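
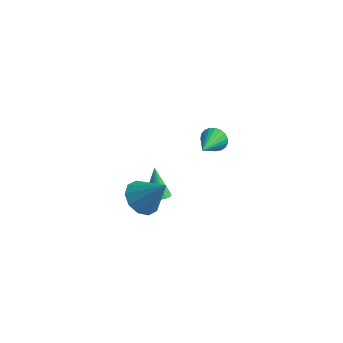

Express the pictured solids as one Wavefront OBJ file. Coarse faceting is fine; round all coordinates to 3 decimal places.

v -2.467 -1.051 -1.832
v -1.939 -0.576 -1.854
v -3.053 -0.329 -0.268
v -2.139 -0.441 -1.991
v -2.388 -0.399 -2.103
v -2.65 -0.456 -2.175
v -2.884 -0.604 -2.194
v -3.054 -0.819 -2.159
v -3.135 -1.07 -2.073
v -3.114 -1.318 -1.951
v -2.995 -1.525 -1.811
v -2.796 -1.66 -1.674
v -2.546 -1.702 -1.562
v -2.285 -1.645 -1.49
v -2.051 -1.498 -1.471
v -1.881 -1.282 -1.506
v -1.8 -1.032 -1.592
v -1.82 -0.784 -1.714
v -1.839 4.198 -1.434
v -1.61 4.522 -0.751
v -1.641 2.402 -0.646
v -1.936 4.503 -0.712
v -2.245 4.432 -0.798
v -2.483 4.32 -0.993
v -2.611 4.186 -1.265
v -2.604 4.055 -1.566
v -2.466 3.948 -1.844
v -2.219 3.885 -2.052
v -1.906 3.875 -2.152
v -1.582 3.921 -2.128
v -1.302 4.015 -1.984
v -1.115 4.141 -1.745
v -1.053 4.276 -1.452
v -1.127 4.398 -1.156
v -1.324 4.485 -0.908
v -2.19 -3.215 0.364
v -1.47 -3.874 -0.122
v -0.91 -3.005 1.976
v -1.335 -3.242 -0.312
v -1.527 -2.599 -0.244
v -1.972 -2.192 0.057
v -2.5 -2.176 0.474
v -2.91 -2.556 0.85
v -3.045 -3.189 1.039
v -2.854 -3.831 0.971
v -2.409 -4.238 0.671
v -1.881 -4.254 0.253
f 2 1 4
f 2 4 3
f 4 1 5
f 4 5 3
f 5 1 6
f 5 6 3
f 6 1 7
f 6 7 3
f 7 1 8
f 7 8 3
f 8 1 9
f 8 9 3
f 9 1 10
f 9 10 3
f 10 1 11
f 10 11 3
f 11 1 12
f 11 12 3
f 12 1 13
f 12 13 3
f 13 1 14
f 13 14 3
f 14 1 15
f 14 15 3
f 15 1 16
f 15 16 3
f 16 1 17
f 16 17 3
f 17 1 18
f 17 18 3
f 18 1 2
f 18 2 3
f 20 19 22
f 20 22 21
f 22 19 23
f 22 23 21
f 23 19 24
f 23 24 21
f 24 19 25
f 24 25 21
f 25 19 26
f 25 26 21
f 26 19 27
f 26 27 21
f 27 19 28
f 27 28 21
f 28 19 29
f 28 29 21
f 29 19 30
f 29 30 21
f 30 19 31
f 30 31 21
f 31 19 32
f 31 32 21
f 32 19 33
f 32 33 21
f 33 19 34
f 33 34 21
f 34 19 35
f 34 35 21
f 35 19 20
f 35 20 21
f 37 36 39
f 37 39 38
f 39 36 40
f 39 40 38
f 40 36 41
f 40 41 38
f 41 36 42
f 41 42 38
f 42 36 43
f 42 43 38
f 43 36 44
f 43 44 38
f 44 36 45
f 44 45 38
f 45 36 46
f 45 46 38
f 46 36 47
f 46 47 38
f 47 36 37
f 47 37 38



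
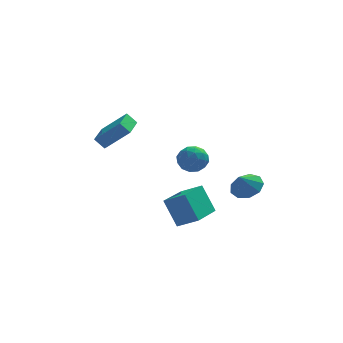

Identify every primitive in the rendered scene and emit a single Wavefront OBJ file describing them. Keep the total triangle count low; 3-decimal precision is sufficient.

v -1.31 -2.11 1.195
v -0.861 -1.505 1.57
v -0.299 -2.995 1.41
v 0.15 -2.39 1.785
v -0.542 -2.692 2.156
v -1.167 -2.145 2.023
v 0.007 -2.355 0.957
v -0.618 -1.808 0.824
v -0.047 -1.657 1.423
v -0.386 -1.865 2.164
v -0.774 -2.635 0.816
v -1.113 -2.843 1.557
v -1.175 -1.73 1.364
v 0.015 -2.77 1.616
v -0.392 -2.947 1.834
v -0.128 -2.592 2.055
v -1.354 -2.106 1.63
v -1.09 -1.751 1.851
v -0.902 -2.448 2.195
v -0.07 -2.749 1.129
v 0.194 -2.394 1.35
v -1.032 -1.908 0.925
v -0.768 -1.553 1.146
v -0.258 -2.052 0.785
v -0.432 -1.464 1.498
v 0.162 -1.984 1.624
v 0.078 -1.963 1.137
v -0.29 -1.642 1.059
v -0.632 -1.586 1.933
v -0.037 -2.106 2.059
v -0.444 -2.283 2.278
v -0.811 -1.962 2.2
v -0.153 -1.675 1.847
v -1.123 -2.394 0.921
v -0.528 -2.914 1.047
v -0.349 -2.538 0.78
v -0.716 -2.217 0.702
v -1.322 -2.516 1.356
v -0.728 -3.036 1.482
v -0.87 -2.858 1.921
v -1.238 -2.537 1.843
v -1.007 -2.825 1.133
v 1.984 -2.81 -0.232
v 2.516 -3.508 -0.295
v 1.536 -3.23 0.632
v 2.774 -3.084 0.045
v 2.662 -2.531 0.256
v 2.233 -2.109 0.238
v 1.688 -2.015 0.001
v 1.282 -2.293 -0.345
v 1.204 -2.813 -0.639
v 1.492 -3.331 -0.741
v 2.01 -3.606 -0.606
v -2.069 -2.916 -0.961
v -1.081 -3.366 -0.362
v -1.028 -1.118 -1.327
v -0.04 -1.568 -0.728
v -1.48 -3.552 -2.412
v -0.492 -4.002 -1.813
v -0.439 -1.754 -2.778
v 0.549 -2.204 -2.179
v -5.043 2.671 0.68
v -3.756 2.364 1.901
v -4.556 4.339 0.586
v -3.269 4.032 1.806
v -4.531 2.488 0.094
v -3.244 2.181 1.314
v -4.044 4.156 -0.001
v -2.757 3.849 1.22
f 1 38 17
f 38 12 41
f 17 41 6
f 38 41 17
f 1 17 13
f 17 6 18
f 13 18 2
f 17 18 13
f 1 13 22
f 13 2 23
f 22 23 8
f 13 23 22
f 1 22 34
f 22 8 37
f 34 37 11
f 22 37 34
f 1 34 38
f 34 11 42
f 38 42 12
f 34 42 38
f 2 18 29
f 18 6 32
f 29 32 10
f 18 32 29
f 6 41 19
f 41 12 40
f 19 40 5
f 41 40 19
f 12 42 39
f 42 11 35
f 39 35 3
f 42 35 39
f 11 37 36
f 37 8 24
f 36 24 7
f 37 24 36
f 8 23 28
f 23 2 25
f 28 25 9
f 23 25 28
f 4 30 16
f 30 10 31
f 16 31 5
f 30 31 16
f 4 16 14
f 16 5 15
f 14 15 3
f 16 15 14
f 4 14 21
f 14 3 20
f 21 20 7
f 14 20 21
f 4 21 26
f 21 7 27
f 26 27 9
f 21 27 26
f 4 26 30
f 26 9 33
f 30 33 10
f 26 33 30
f 5 31 19
f 31 10 32
f 19 32 6
f 31 32 19
f 3 15 39
f 15 5 40
f 39 40 12
f 15 40 39
f 7 20 36
f 20 3 35
f 36 35 11
f 20 35 36
f 9 27 28
f 27 7 24
f 28 24 8
f 27 24 28
f 10 33 29
f 33 9 25
f 29 25 2
f 33 25 29
f 44 43 46
f 44 46 45
f 46 43 47
f 46 47 45
f 47 43 48
f 47 48 45
f 48 43 49
f 48 49 45
f 49 43 50
f 49 50 45
f 50 43 51
f 50 51 45
f 51 43 52
f 51 52 45
f 52 43 53
f 52 53 45
f 53 43 44
f 53 44 45
f 55 57 54
f 58 55 54
f 54 57 56
f 56 58 54
f 55 61 57
f 59 55 58
f 59 61 55
f 57 61 56
f 60 58 56
f 56 61 60
f 60 59 58
f 61 59 60
f 63 65 62
f 66 63 62
f 62 65 64
f 64 66 62
f 63 69 65
f 67 63 66
f 67 69 63
f 65 69 64
f 68 66 64
f 64 69 68
f 68 67 66
f 69 67 68



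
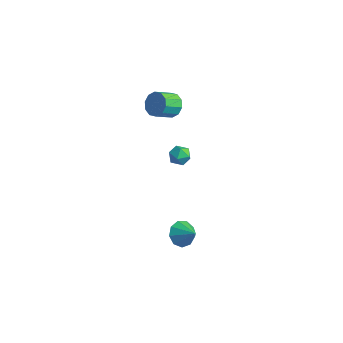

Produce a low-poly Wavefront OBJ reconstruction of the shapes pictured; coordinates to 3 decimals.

v -2.585 1.9 -0.197
v -1.947 2.336 -0.289
v -2.113 1.044 -0.991
v -1.475 1.48 -1.083
v -1.611 1.128 -0.402
v -1.903 1.657 0.088
v -2.157 1.723 -1.368
v -2.449 2.252 -0.878
v -1.683 2.227 -1.013
v -1.345 1.859 -0.416
v -2.715 1.521 -0.864
v -2.377 1.153 -0.267
v 1.445 -1.144 -4.083
v 1.935 -1.583 -4.754
v 2.555 -1.076 -3.317
v 1.959 -0.947 -4.845
v 1.743 -0.403 -4.579
v 1.387 -0.206 -4.082
v 1.059 -0.447 -3.584
v 0.911 -1.015 -3.321
v 1.013 -1.642 -3.414
v 1.318 -2.037 -3.82
v 1.682 -2.014 -4.349
v -2.797 1.715 3.563
v -2.266 2.037 4.201
v -2.352 0.847 4.874
v -2.883 0.525 4.237
v -2.786 2.153 4.338
v -2.871 0.962 5.012
v -3.31 2.101 4.18
v -3.396 0.911 4.853
v -3.638 1.902 3.786
v -3.724 0.712 4.459
v -3.645 1.631 3.307
v -3.731 0.441 3.981
v -3.328 1.393 2.926
v -3.414 0.203 3.599
v -2.809 1.278 2.788
v -2.894 0.087 3.462
v -2.284 1.329 2.947
v -2.37 0.139 3.62
v -1.956 1.528 3.341
v -2.042 0.338 4.014
v -1.949 1.799 3.819
v -2.035 0.609 4.493
f 1 12 6
f 1 6 2
f 1 2 8
f 1 8 11
f 1 11 12
f 2 6 10
f 6 12 5
f 12 11 3
f 11 8 7
f 8 2 9
f 4 10 5
f 4 5 3
f 4 3 7
f 4 7 9
f 4 9 10
f 5 10 6
f 3 5 12
f 7 3 11
f 9 7 8
f 10 9 2
f 14 13 16
f 14 16 15
f 16 13 17
f 16 17 15
f 17 13 18
f 17 18 15
f 18 13 19
f 18 19 15
f 19 13 20
f 19 20 15
f 20 13 21
f 20 21 15
f 21 13 22
f 21 22 15
f 22 13 23
f 22 23 15
f 23 13 14
f 23 14 15
f 25 24 28
f 25 28 26
f 26 28 29
f 26 29 27
f 28 24 30
f 28 30 29
f 29 30 31
f 29 31 27
f 30 24 32
f 30 32 31
f 31 32 33
f 31 33 27
f 32 24 34
f 32 34 33
f 33 34 35
f 33 35 27
f 34 24 36
f 34 36 35
f 35 36 37
f 35 37 27
f 36 24 38
f 36 38 37
f 37 38 39
f 37 39 27
f 38 24 40
f 38 40 39
f 39 40 41
f 39 41 27
f 40 24 42
f 40 42 41
f 41 42 43
f 41 43 27
f 42 24 44
f 42 44 43
f 43 44 45
f 43 45 27
f 44 24 25
f 44 25 45
f 45 25 26
f 45 26 27



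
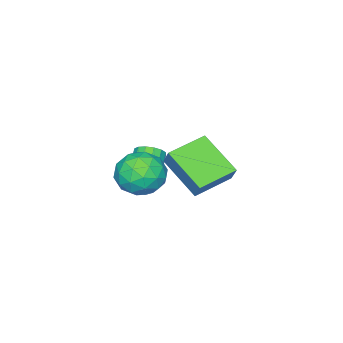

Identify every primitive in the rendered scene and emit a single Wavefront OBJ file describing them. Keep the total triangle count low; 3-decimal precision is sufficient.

v 2.719 4.265 -0.336
v 2.437 2.599 0.714
v 2.997 4.704 0.435
v 2.716 3.037 1.485
v 4.304 3.803 -0.645
v 4.023 2.136 0.405
v 4.583 4.241 0.126
v 4.301 2.575 1.176
v 2.523 1.067 -1.788
v 3.313 0.703 -2.468
v 2.327 -0.583 -1.132
v 3.117 -0.947 -1.812
v 3.375 -0.275 -0.974
v 3.497 0.744 -1.38
v 2.143 -0.624 -2.22
v 2.265 0.395 -2.626
v 3.079 -0.343 -2.735
v 3.84 -0.127 -1.965
v 1.8 0.247 -1.635
v 2.561 0.463 -0.865
v 2.935 1.03 -2.186
v 2.705 -0.91 -1.414
v 2.857 -0.515 -0.922
v 3.321 -0.729 -1.322
v 3.043 1.054 -1.546
v 3.508 0.84 -1.946
v 3.544 0.265 -1.068
v 2.132 -0.72 -1.654
v 2.597 -0.934 -2.054
v 2.319 0.849 -2.278
v 2.783 0.635 -2.678
v 2.096 -0.145 -2.532
v 3.262 0.201 -2.742
v 3.147 -0.769 -2.356
v 2.574 -0.579 -2.596
v 2.646 0.02 -2.835
v 3.709 0.328 -2.29
v 3.594 -0.642 -1.904
v 3.746 -0.247 -1.412
v 3.817 0.352 -1.65
v 3.572 -0.286 -2.446
v 2.046 0.762 -1.696
v 1.931 -0.208 -1.31
v 1.823 -0.232 -1.95
v 1.894 0.367 -2.188
v 2.493 0.889 -1.244
v 2.378 -0.081 -0.858
v 2.994 0.1 -0.765
v 3.066 0.699 -1.004
v 2.068 0.406 -1.154
v 2.028 -0.462 -2.889
v 2.402 -0.392 -2.362
v 1.266 -0.949 -1.483
v 0.892 -1.018 -2.011
v 2.237 -0.101 -2.391
v 1.101 -0.657 -1.512
v 2.016 0.094 -2.553
v 0.88 -0.462 -1.675
v 1.798 0.14 -2.806
v 0.662 -0.416 -1.927
v 1.642 0.025 -3.08
v 0.506 -0.531 -2.202
v 1.589 -0.221 -3.304
v 0.453 -0.777 -2.425
v 1.654 -0.531 -3.417
v 0.518 -1.088 -2.538
v 1.819 -0.823 -3.388
v 0.683 -1.379 -2.509
v 2.04 -1.018 -3.225
v 0.904 -1.574 -2.347
v 2.258 -1.064 -2.973
v 1.122 -1.62 -2.094
v 2.414 -0.949 -2.698
v 1.278 -1.505 -1.82
v 2.467 -0.703 -2.475
v 1.331 -1.259 -1.596
f 2 4 1
f 5 2 1
f 1 4 3
f 3 5 1
f 2 8 4
f 6 2 5
f 6 8 2
f 4 8 3
f 7 5 3
f 3 8 7
f 7 6 5
f 8 6 7
f 9 46 25
f 46 20 49
f 25 49 14
f 46 49 25
f 9 25 21
f 25 14 26
f 21 26 10
f 25 26 21
f 9 21 30
f 21 10 31
f 30 31 16
f 21 31 30
f 9 30 42
f 30 16 45
f 42 45 19
f 30 45 42
f 9 42 46
f 42 19 50
f 46 50 20
f 42 50 46
f 10 26 37
f 26 14 40
f 37 40 18
f 26 40 37
f 14 49 27
f 49 20 48
f 27 48 13
f 49 48 27
f 20 50 47
f 50 19 43
f 47 43 11
f 50 43 47
f 19 45 44
f 45 16 32
f 44 32 15
f 45 32 44
f 16 31 36
f 31 10 33
f 36 33 17
f 31 33 36
f 12 38 24
f 38 18 39
f 24 39 13
f 38 39 24
f 12 24 22
f 24 13 23
f 22 23 11
f 24 23 22
f 12 22 29
f 22 11 28
f 29 28 15
f 22 28 29
f 12 29 34
f 29 15 35
f 34 35 17
f 29 35 34
f 12 34 38
f 34 17 41
f 38 41 18
f 34 41 38
f 13 39 27
f 39 18 40
f 27 40 14
f 39 40 27
f 11 23 47
f 23 13 48
f 47 48 20
f 23 48 47
f 15 28 44
f 28 11 43
f 44 43 19
f 28 43 44
f 17 35 36
f 35 15 32
f 36 32 16
f 35 32 36
f 18 41 37
f 41 17 33
f 37 33 10
f 41 33 37
f 52 51 55
f 52 55 53
f 53 55 56
f 53 56 54
f 55 51 57
f 55 57 56
f 56 57 58
f 56 58 54
f 57 51 59
f 57 59 58
f 58 59 60
f 58 60 54
f 59 51 61
f 59 61 60
f 60 61 62
f 60 62 54
f 61 51 63
f 61 63 62
f 62 63 64
f 62 64 54
f 63 51 65
f 63 65 64
f 64 65 66
f 64 66 54
f 65 51 67
f 65 67 66
f 66 67 68
f 66 68 54
f 67 51 69
f 67 69 68
f 68 69 70
f 68 70 54
f 69 51 71
f 69 71 70
f 70 71 72
f 70 72 54
f 71 51 73
f 71 73 72
f 72 73 74
f 72 74 54
f 73 51 75
f 73 75 74
f 74 75 76
f 74 76 54
f 75 51 52
f 75 52 76
f 76 52 53
f 76 53 54



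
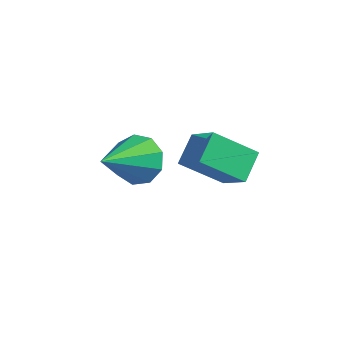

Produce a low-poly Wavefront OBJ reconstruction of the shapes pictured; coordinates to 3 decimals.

v -1.192 1.338 -3.773
v -0.224 1.057 -3.017
v -1.401 2.206 -3.183
v -0.432 1.925 -2.428
v -0.248 2.175 -4.672
v 0.721 1.894 -3.917
v -0.456 3.043 -4.083
v 0.512 2.762 -3.327
v -1.535 0.04 -2.956
v -0.908 0.331 -2.496
v -1.505 -1.5 -2.024
v -1.404 0.466 -2.256
v -1.962 0.402 -2.343
v -2.32 0.169 -2.717
v -2.31 -0.125 -3.203
v -1.939 -0.341 -3.573
v -1.378 -0.38 -3.654
v -0.891 -0.221 -3.409
v -0.706 0.059 -2.952
f 2 4 1
f 5 2 1
f 1 4 3
f 3 5 1
f 2 8 4
f 6 2 5
f 6 8 2
f 4 8 3
f 7 5 3
f 3 8 7
f 7 6 5
f 8 6 7
f 10 9 12
f 10 12 11
f 12 9 13
f 12 13 11
f 13 9 14
f 13 14 11
f 14 9 15
f 14 15 11
f 15 9 16
f 15 16 11
f 16 9 17
f 16 17 11
f 17 9 18
f 17 18 11
f 18 9 19
f 18 19 11
f 19 9 10
f 19 10 11



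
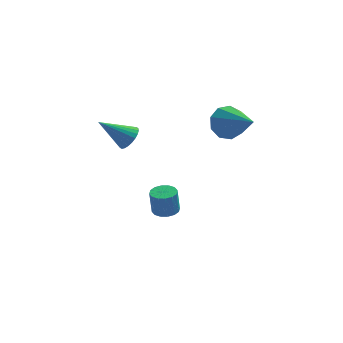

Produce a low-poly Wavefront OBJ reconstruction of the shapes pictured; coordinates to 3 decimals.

v 1.342 -0.936 1.012
v 1.915 -0.355 1.311
v 2.318 -2.424 2.028
v 1.456 -0.399 1.687
v 0.943 -0.695 1.746
v 0.617 -1.104 1.462
v 0.63 -1.434 0.967
v 0.976 -1.531 0.493
v 1.493 -1.349 0.261
v 1.94 -0.974 0.381
v 2.107 -0.582 0.796
v -1.231 -1.015 -4.423
v -0.68 -1.248 -4.373
v -0.779 -1.237 -3.227
v -1.329 -1.005 -3.277
v -0.637 -0.94 -4.372
v -0.736 -0.929 -3.227
v -0.754 -0.652 -4.385
v -0.853 -0.642 -3.239
v -0.999 -0.462 -4.408
v -1.098 -0.452 -3.262
v -1.305 -0.42 -4.435
v -1.404 -0.41 -3.289
v -1.592 -0.538 -4.458
v -1.691 -0.527 -3.313
v -1.781 -0.783 -4.473
v -1.88 -0.772 -3.327
v -1.824 -1.091 -4.473
v -1.923 -1.08 -3.328
v -1.707 -1.378 -4.461
v -1.806 -1.368 -3.315
v -1.462 -1.568 -4.438
v -1.561 -1.558 -3.292
v -1.156 -1.61 -4.411
v -1.255 -1.6 -3.265
v -0.869 -1.493 -4.387
v -0.968 -1.482 -3.242
v -2.718 -2.936 1.469
v -2.423 -2.544 1.848
v -3.942 -2.964 2.451
v -2.542 -2.39 1.704
v -2.688 -2.319 1.525
v -2.838 -2.342 1.337
v -2.97 -2.455 1.169
v -3.064 -2.642 1.046
v -3.105 -2.873 0.988
v -3.087 -3.114 1.003
v -3.013 -3.327 1.089
v -2.894 -3.481 1.233
v -2.748 -3.552 1.413
v -2.598 -3.529 1.601
v -2.466 -3.416 1.769
v -2.372 -3.229 1.891
v -2.331 -2.998 1.949
v -2.349 -2.757 1.934
f 2 1 4
f 2 4 3
f 4 1 5
f 4 5 3
f 5 1 6
f 5 6 3
f 6 1 7
f 6 7 3
f 7 1 8
f 7 8 3
f 8 1 9
f 8 9 3
f 9 1 10
f 9 10 3
f 10 1 11
f 10 11 3
f 11 1 2
f 11 2 3
f 13 12 16
f 13 16 14
f 14 16 17
f 14 17 15
f 16 12 18
f 16 18 17
f 17 18 19
f 17 19 15
f 18 12 20
f 18 20 19
f 19 20 21
f 19 21 15
f 20 12 22
f 20 22 21
f 21 22 23
f 21 23 15
f 22 12 24
f 22 24 23
f 23 24 25
f 23 25 15
f 24 12 26
f 24 26 25
f 25 26 27
f 25 27 15
f 26 12 28
f 26 28 27
f 27 28 29
f 27 29 15
f 28 12 30
f 28 30 29
f 29 30 31
f 29 31 15
f 30 12 32
f 30 32 31
f 31 32 33
f 31 33 15
f 32 12 34
f 32 34 33
f 33 34 35
f 33 35 15
f 34 12 36
f 34 36 35
f 35 36 37
f 35 37 15
f 36 12 13
f 36 13 37
f 37 13 14
f 37 14 15
f 39 38 41
f 39 41 40
f 41 38 42
f 41 42 40
f 42 38 43
f 42 43 40
f 43 38 44
f 43 44 40
f 44 38 45
f 44 45 40
f 45 38 46
f 45 46 40
f 46 38 47
f 46 47 40
f 47 38 48
f 47 48 40
f 48 38 49
f 48 49 40
f 49 38 50
f 49 50 40
f 50 38 51
f 50 51 40
f 51 38 52
f 51 52 40
f 52 38 53
f 52 53 40
f 53 38 54
f 53 54 40
f 54 38 55
f 54 55 40
f 55 38 39
f 55 39 40



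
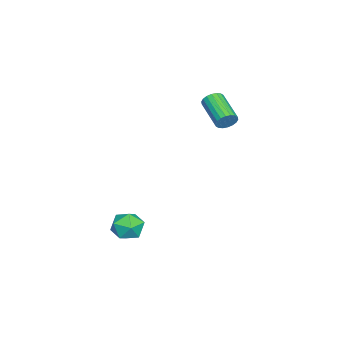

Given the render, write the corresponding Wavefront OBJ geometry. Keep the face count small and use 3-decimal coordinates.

v 2.246 0.91 -2.459
v 3.114 0.438 -2.424
v 1.586 -0.358 -3.176
v 2.454 -0.83 -3.141
v 1.953 -0.655 -2.307
v 2.361 0.129 -1.864
v 2.339 -0.049 -3.736
v 2.747 0.735 -3.293
v 3.171 -0.154 -3.213
v 2.933 -0.529 -2.331
v 1.767 0.609 -3.269
v 1.529 0.234 -2.387
v -1.127 4.413 3.496
v -0.731 4.181 3.927
v -2.156 3.134 4.675
v -2.553 3.367 4.244
v -0.833 4.41 4.053
v -2.258 3.363 4.801
v -0.993 4.639 4.069
v -2.418 3.592 4.816
v -1.18 4.824 3.971
v -2.605 3.777 4.719
v -1.356 4.928 3.779
v -2.782 3.881 4.527
v -1.488 4.929 3.532
v -2.913 3.882 4.279
v -1.547 4.829 3.277
v -2.973 3.782 4.024
v -1.524 4.646 3.065
v -2.949 3.599 3.813
v -1.422 4.417 2.939
v -2.847 3.37 3.687
v -1.262 4.188 2.924
v -2.687 3.141 3.671
v -1.075 4.003 3.021
v -2.5 2.956 3.769
v -0.898 3.899 3.213
v -2.324 2.852 3.961
v -0.767 3.898 3.461
v -2.192 2.851 4.208
v -0.707 3.998 3.716
v -2.133 2.951 4.463
f 1 12 6
f 1 6 2
f 1 2 8
f 1 8 11
f 1 11 12
f 2 6 10
f 6 12 5
f 12 11 3
f 11 8 7
f 8 2 9
f 4 10 5
f 4 5 3
f 4 3 7
f 4 7 9
f 4 9 10
f 5 10 6
f 3 5 12
f 7 3 11
f 9 7 8
f 10 9 2
f 14 13 17
f 14 17 15
f 15 17 18
f 15 18 16
f 17 13 19
f 17 19 18
f 18 19 20
f 18 20 16
f 19 13 21
f 19 21 20
f 20 21 22
f 20 22 16
f 21 13 23
f 21 23 22
f 22 23 24
f 22 24 16
f 23 13 25
f 23 25 24
f 24 25 26
f 24 26 16
f 25 13 27
f 25 27 26
f 26 27 28
f 26 28 16
f 27 13 29
f 27 29 28
f 28 29 30
f 28 30 16
f 29 13 31
f 29 31 30
f 30 31 32
f 30 32 16
f 31 13 33
f 31 33 32
f 32 33 34
f 32 34 16
f 33 13 35
f 33 35 34
f 34 35 36
f 34 36 16
f 35 13 37
f 35 37 36
f 36 37 38
f 36 38 16
f 37 13 39
f 37 39 38
f 38 39 40
f 38 40 16
f 39 13 41
f 39 41 40
f 40 41 42
f 40 42 16
f 41 13 14
f 41 14 42
f 42 14 15
f 42 15 16



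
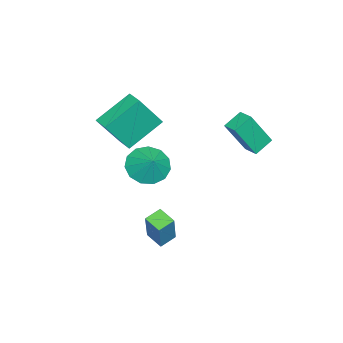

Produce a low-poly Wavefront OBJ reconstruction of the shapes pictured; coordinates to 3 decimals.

v -1.319 -4.288 -0.724
v -2.601 -3.08 0.438
v -0.693 -3.657 -0.689
v -1.974 -2.449 0.473
v -0.546 -5.151 1.027
v -1.827 -3.943 2.189
v 0.081 -4.52 1.062
v -1.201 -3.312 2.224
v -2.766 -3.398 -3.188
v -2.137 -2.939 -3.965
v -2.054 -2.922 -2.332
v -2.577 -2.524 -3.83
v -3.077 -2.387 -3.49
v -3.478 -2.57 -3.055
v -3.653 -3.016 -2.662
v -3.546 -3.583 -2.435
v -3.192 -4.092 -2.448
v -2.702 -4.379 -2.696
v -2.232 -4.355 -3.099
v -1.932 -4.027 -3.531
v -1.896 -3.5 -3.854
v 1.598 -2.2 -4.622
v 2.466 -2.033 -2.85
v 0.953 -1.698 -4.354
v 1.821 -1.532 -2.582
v 2.059 -1.448 -4.918
v 2.927 -1.282 -3.146
v 1.414 -0.947 -4.65
v 2.282 -0.78 -2.878
v -3.046 1.128 -1.425
v -3.815 1.681 -0.906
v -2.523 1.749 -1.313
v -3.292 2.302 -0.793
v -2.428 0.278 0.393
v -3.197 0.831 0.913
v -1.905 0.899 0.506
v -2.674 1.452 1.025
f 2 4 1
f 5 2 1
f 1 4 3
f 3 5 1
f 2 8 4
f 6 2 5
f 6 8 2
f 4 8 3
f 7 5 3
f 3 8 7
f 7 6 5
f 8 6 7
f 10 9 12
f 10 12 11
f 12 9 13
f 12 13 11
f 13 9 14
f 13 14 11
f 14 9 15
f 14 15 11
f 15 9 16
f 15 16 11
f 16 9 17
f 16 17 11
f 17 9 18
f 17 18 11
f 18 9 19
f 18 19 11
f 19 9 20
f 19 20 11
f 20 9 21
f 20 21 11
f 21 9 10
f 21 10 11
f 23 25 22
f 26 23 22
f 22 25 24
f 24 26 22
f 23 29 25
f 27 23 26
f 27 29 23
f 25 29 24
f 28 26 24
f 24 29 28
f 28 27 26
f 29 27 28
f 31 33 30
f 34 31 30
f 30 33 32
f 32 34 30
f 31 37 33
f 35 31 34
f 35 37 31
f 33 37 32
f 36 34 32
f 32 37 36
f 36 35 34
f 37 35 36



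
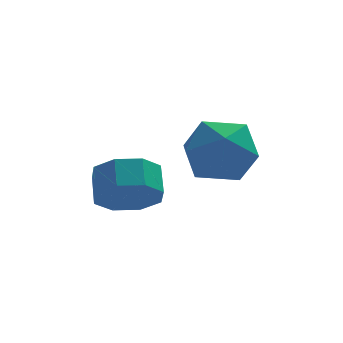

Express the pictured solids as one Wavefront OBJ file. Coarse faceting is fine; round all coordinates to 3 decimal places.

v -1.034 -0.873 -3.313
v -0.698 -0.311 -4.029
v -0.71 0.494 -3.403
v -1.046 -0.067 -2.687
v -1.44 -0.335 -4.011
v -1.452 0.47 -3.385
v -1.944 -0.675 -3.585
v -1.956 0.13 -2.959
v -1.915 -1.13 -2.999
v -1.927 -0.325 -2.373
v -1.37 -1.434 -2.597
v -1.382 -0.629 -1.971
v -0.628 -1.41 -2.615
v -0.64 -0.605 -1.989
v -0.124 -1.07 -3.041
v -0.136 -0.265 -2.415
v -0.153 -0.615 -3.627
v -0.165 0.19 -3.001
v 1.656 1.442 -1.807
v 2.257 0.518 -1.284
v 0.823 0.182 -3.076
v 1.424 -0.742 -2.553
v 0.532 -0.174 -1.946
v 1.047 0.606 -1.162
v 2.033 0.094 -3.198
v 2.548 0.874 -2.414
v 2.49 -0.314 -2.144
v 1.562 -0.48 -1.37
v 1.518 1.18 -2.99
v 0.59 1.014 -2.216
f 2 1 5
f 2 5 3
f 3 5 6
f 3 6 4
f 5 1 7
f 5 7 6
f 6 7 8
f 6 8 4
f 7 1 9
f 7 9 8
f 8 9 10
f 8 10 4
f 9 1 11
f 9 11 10
f 10 11 12
f 10 12 4
f 11 1 13
f 11 13 12
f 12 13 14
f 12 14 4
f 13 1 15
f 13 15 14
f 14 15 16
f 14 16 4
f 15 1 17
f 15 17 16
f 16 17 18
f 16 18 4
f 17 1 2
f 17 2 18
f 18 2 3
f 18 3 4
f 19 30 24
f 19 24 20
f 19 20 26
f 19 26 29
f 19 29 30
f 20 24 28
f 24 30 23
f 30 29 21
f 29 26 25
f 26 20 27
f 22 28 23
f 22 23 21
f 22 21 25
f 22 25 27
f 22 27 28
f 23 28 24
f 21 23 30
f 25 21 29
f 27 25 26
f 28 27 20



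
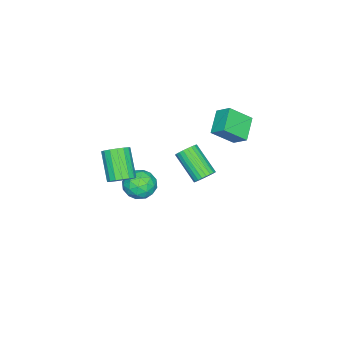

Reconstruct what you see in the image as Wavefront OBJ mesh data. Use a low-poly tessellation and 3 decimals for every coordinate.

v -3.893 0.99 0.015
v -3.737 1.813 0.648
v -2.581 1.298 -0.709
v -2.425 2.121 -0.076
v -3.095 0.039 1.056
v -2.939 0.862 1.689
v -1.783 0.347 0.332
v -1.627 1.17 0.965
v 1.532 -1.061 -2.147
v 2.163 -1.305 -1.455
v 1.457 -2.555 -2.605
v 2.088 -2.799 -1.913
v 1.194 -2.514 -1.675
v 1.241 -1.59 -1.392
v 2.379 -2.27 -2.668
v 2.426 -1.346 -2.385
v 2.686 -2.052 -1.777
v 1.954 -2.203 -1.163
v 1.666 -1.657 -2.897
v 0.934 -1.808 -2.283
v 1.854 -1.051 -1.761
v 1.766 -2.809 -2.299
v 1.241 -2.641 -2.159
v 1.611 -2.784 -1.752
v 1.312 -1.219 -1.724
v 1.683 -1.363 -1.317
v 1.114 -2.074 -1.446
v 1.937 -2.497 -2.743
v 2.308 -2.641 -2.336
v 2.009 -1.076 -2.308
v 2.379 -1.219 -1.901
v 2.506 -1.786 -2.614
v 2.532 -1.634 -1.543
v 2.488 -2.513 -1.813
v 2.659 -2.201 -2.257
v 2.687 -1.658 -2.09
v 2.102 -1.723 -1.183
v 2.058 -2.601 -1.452
v 1.533 -2.434 -1.312
v 1.56 -1.891 -1.145
v 2.41 -2.162 -1.372
v 1.562 -1.259 -2.608
v 1.518 -2.137 -2.877
v 2.06 -1.969 -2.915
v 2.087 -1.426 -2.748
v 1.132 -1.347 -2.247
v 1.088 -2.226 -2.517
v 0.933 -2.202 -1.97
v 0.961 -1.659 -1.803
v 1.21 -1.698 -2.688
v 4.108 -1.705 0.239
v 4.703 -1.703 0.679
v 3.727 -2.554 2.001
v 3.132 -2.555 1.561
v 4.54 -1.398 0.755
v 3.564 -2.248 2.077
v 4.278 -1.163 0.713
v 3.303 -2.014 2.035
v 3.977 -1.052 0.563
v 3.002 -1.903 1.885
v 3.706 -1.091 0.338
v 2.731 -1.942 1.66
v 3.527 -1.27 0.09
v 2.552 -2.121 1.412
v 3.481 -1.549 -0.123
v 2.506 -2.4 1.199
v 3.579 -1.864 -0.254
v 2.603 -2.714 1.068
v 3.798 -2.142 -0.271
v 2.822 -2.992 1.051
v 4.087 -2.32 -0.172
v 3.112 -3.17 1.15
v 4.382 -2.357 0.022
v 3.406 -3.207 1.343
v 4.613 -2.244 0.265
v 3.638 -3.095 1.587
v 4.729 -2.008 0.502
v 3.754 -2.859 1.824
v -2.152 -0.136 -3.808
v -1.533 -0.393 -3.792
v -2.17 -1.842 -2.536
v -2.788 -1.584 -2.552
v -1.524 -0.225 -3.592
v -2.16 -1.674 -2.337
v -1.609 -0.043 -3.425
v -2.246 -1.491 -2.17
v -1.778 0.125 -3.317
v -2.414 -1.323 -2.061
v -2.003 0.254 -3.283
v -2.64 -1.195 -2.028
v -2.251 0.323 -3.329
v -2.888 -1.126 -2.074
v -2.484 0.322 -3.448
v -3.12 -1.127 -2.193
v -2.666 0.252 -3.622
v -3.303 -1.197 -2.366
v -2.77 0.122 -3.824
v -3.407 -1.327 -2.568
v -2.78 -0.046 -4.023
v -3.416 -1.495 -2.768
v -2.694 -0.229 -4.19
v -3.331 -1.677 -2.935
v -2.526 -0.397 -4.299
v -3.162 -1.845 -3.043
v -2.3 -0.525 -4.332
v -2.937 -1.974 -3.077
v -2.052 -0.594 -4.286
v -2.689 -2.043 -3.031
v -1.82 -0.593 -4.167
v -2.456 -2.042 -2.912
v -1.637 -0.523 -3.994
v -2.274 -1.972 -2.738
f 2 4 1
f 5 2 1
f 1 4 3
f 3 5 1
f 2 8 4
f 6 2 5
f 6 8 2
f 4 8 3
f 7 5 3
f 3 8 7
f 7 6 5
f 8 6 7
f 9 46 25
f 46 20 49
f 25 49 14
f 46 49 25
f 9 25 21
f 25 14 26
f 21 26 10
f 25 26 21
f 9 21 30
f 21 10 31
f 30 31 16
f 21 31 30
f 9 30 42
f 30 16 45
f 42 45 19
f 30 45 42
f 9 42 46
f 42 19 50
f 46 50 20
f 42 50 46
f 10 26 37
f 26 14 40
f 37 40 18
f 26 40 37
f 14 49 27
f 49 20 48
f 27 48 13
f 49 48 27
f 20 50 47
f 50 19 43
f 47 43 11
f 50 43 47
f 19 45 44
f 45 16 32
f 44 32 15
f 45 32 44
f 16 31 36
f 31 10 33
f 36 33 17
f 31 33 36
f 12 38 24
f 38 18 39
f 24 39 13
f 38 39 24
f 12 24 22
f 24 13 23
f 22 23 11
f 24 23 22
f 12 22 29
f 22 11 28
f 29 28 15
f 22 28 29
f 12 29 34
f 29 15 35
f 34 35 17
f 29 35 34
f 12 34 38
f 34 17 41
f 38 41 18
f 34 41 38
f 13 39 27
f 39 18 40
f 27 40 14
f 39 40 27
f 11 23 47
f 23 13 48
f 47 48 20
f 23 48 47
f 15 28 44
f 28 11 43
f 44 43 19
f 28 43 44
f 17 35 36
f 35 15 32
f 36 32 16
f 35 32 36
f 18 41 37
f 41 17 33
f 37 33 10
f 41 33 37
f 52 51 55
f 52 55 53
f 53 55 56
f 53 56 54
f 55 51 57
f 55 57 56
f 56 57 58
f 56 58 54
f 57 51 59
f 57 59 58
f 58 59 60
f 58 60 54
f 59 51 61
f 59 61 60
f 60 61 62
f 60 62 54
f 61 51 63
f 61 63 62
f 62 63 64
f 62 64 54
f 63 51 65
f 63 65 64
f 64 65 66
f 64 66 54
f 65 51 67
f 65 67 66
f 66 67 68
f 66 68 54
f 67 51 69
f 67 69 68
f 68 69 70
f 68 70 54
f 69 51 71
f 69 71 70
f 70 71 72
f 70 72 54
f 71 51 73
f 71 73 72
f 72 73 74
f 72 74 54
f 73 51 75
f 73 75 74
f 74 75 76
f 74 76 54
f 75 51 77
f 75 77 76
f 76 77 78
f 76 78 54
f 77 51 52
f 77 52 78
f 78 52 53
f 78 53 54
f 80 79 83
f 80 83 81
f 81 83 84
f 81 84 82
f 83 79 85
f 83 85 84
f 84 85 86
f 84 86 82
f 85 79 87
f 85 87 86
f 86 87 88
f 86 88 82
f 87 79 89
f 87 89 88
f 88 89 90
f 88 90 82
f 89 79 91
f 89 91 90
f 90 91 92
f 90 92 82
f 91 79 93
f 91 93 92
f 92 93 94
f 92 94 82
f 93 79 95
f 93 95 94
f 94 95 96
f 94 96 82
f 95 79 97
f 95 97 96
f 96 97 98
f 96 98 82
f 97 79 99
f 97 99 98
f 98 99 100
f 98 100 82
f 99 79 101
f 99 101 100
f 100 101 102
f 100 102 82
f 101 79 103
f 101 103 102
f 102 103 104
f 102 104 82
f 103 79 105
f 103 105 104
f 104 105 106
f 104 106 82
f 105 79 107
f 105 107 106
f 106 107 108
f 106 108 82
f 107 79 109
f 107 109 108
f 108 109 110
f 108 110 82
f 109 79 111
f 109 111 110
f 110 111 112
f 110 112 82
f 111 79 80
f 111 80 112
f 112 80 81
f 112 81 82



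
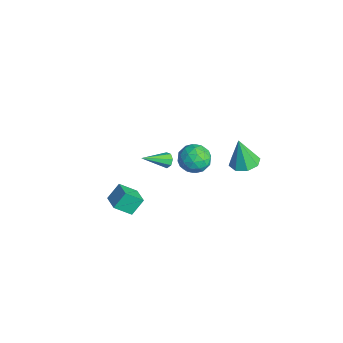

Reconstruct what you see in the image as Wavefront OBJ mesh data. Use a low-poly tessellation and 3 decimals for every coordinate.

v 3.929 1.927 2.898
v 4.66 2.395 3.095
v 3.611 1.673 4.682
v 4.104 2.786 3.052
v 3.445 2.675 2.919
v 3.07 2.125 2.773
v 3.197 1.46 2.701
v 3.753 1.069 2.744
v 4.412 1.18 2.877
v 4.787 1.73 3.022
v -2.665 2.01 -2.353
v -1.759 2.22 -2.865
v -1.981 0.56 -1.735
v -1.075 0.77 -2.247
v -1.37 1.371 -1.423
v -1.793 2.267 -1.805
v -1.947 0.513 -2.795
v -2.37 1.409 -3.177
v -1.315 1.295 -3.138
v -0.958 1.824 -2.29
v -2.782 0.956 -2.31
v -2.425 1.485 -1.462
v -2.272 2.242 -2.663
v -1.468 0.538 -1.937
v -1.642 0.891 -1.452
v -1.109 1.014 -1.753
v -2.292 2.27 -2.04
v -1.759 2.393 -2.341
v -1.531 1.894 -1.493
v -1.981 0.387 -2.259
v -1.448 0.51 -2.56
v -2.631 1.766 -2.847
v -2.098 1.889 -3.148
v -2.209 0.886 -3.107
v -1.478 1.822 -3.125
v -1.076 0.969 -2.762
v -1.589 0.819 -3.084
v -1.838 1.345 -3.308
v -1.269 2.133 -2.626
v -0.867 1.281 -2.263
v -1.04 1.634 -1.778
v -1.289 2.161 -2.003
v -1.008 1.589 -2.787
v -2.873 1.499 -2.337
v -2.471 0.647 -1.974
v -2.451 0.619 -2.597
v -2.7 1.146 -2.822
v -2.664 1.811 -1.838
v -2.262 0.958 -1.475
v -1.902 1.435 -1.292
v -2.151 1.961 -1.516
v -2.732 1.191 -1.813
v -3.471 0.295 -3.625
v -3.12 0.538 -3.277
v -3.329 -1.355 -2.615
v -3.521 0.578 -3.155
v -3.892 0.453 -3.309
v -4.017 0.235 -3.647
v -3.821 0.053 -3.972
v -3.42 0.013 -4.094
v -3.049 0.138 -3.941
v -2.924 0.356 -3.602
v -1.526 -3.064 -4.781
v -1.767 -4.082 -3.913
v -1.71 -2.256 -3.885
v -1.951 -3.275 -3.017
v -0.349 -3.105 -4.503
v -0.59 -4.124 -3.635
v -0.533 -2.298 -3.607
v -0.774 -3.316 -2.739
f 2 1 4
f 2 4 3
f 4 1 5
f 4 5 3
f 5 1 6
f 5 6 3
f 6 1 7
f 6 7 3
f 7 1 8
f 7 8 3
f 8 1 9
f 8 9 3
f 9 1 10
f 9 10 3
f 10 1 2
f 10 2 3
f 11 48 27
f 48 22 51
f 27 51 16
f 48 51 27
f 11 27 23
f 27 16 28
f 23 28 12
f 27 28 23
f 11 23 32
f 23 12 33
f 32 33 18
f 23 33 32
f 11 32 44
f 32 18 47
f 44 47 21
f 32 47 44
f 11 44 48
f 44 21 52
f 48 52 22
f 44 52 48
f 12 28 39
f 28 16 42
f 39 42 20
f 28 42 39
f 16 51 29
f 51 22 50
f 29 50 15
f 51 50 29
f 22 52 49
f 52 21 45
f 49 45 13
f 52 45 49
f 21 47 46
f 47 18 34
f 46 34 17
f 47 34 46
f 18 33 38
f 33 12 35
f 38 35 19
f 33 35 38
f 14 40 26
f 40 20 41
f 26 41 15
f 40 41 26
f 14 26 24
f 26 15 25
f 24 25 13
f 26 25 24
f 14 24 31
f 24 13 30
f 31 30 17
f 24 30 31
f 14 31 36
f 31 17 37
f 36 37 19
f 31 37 36
f 14 36 40
f 36 19 43
f 40 43 20
f 36 43 40
f 15 41 29
f 41 20 42
f 29 42 16
f 41 42 29
f 13 25 49
f 25 15 50
f 49 50 22
f 25 50 49
f 17 30 46
f 30 13 45
f 46 45 21
f 30 45 46
f 19 37 38
f 37 17 34
f 38 34 18
f 37 34 38
f 20 43 39
f 43 19 35
f 39 35 12
f 43 35 39
f 54 53 56
f 54 56 55
f 56 53 57
f 56 57 55
f 57 53 58
f 57 58 55
f 58 53 59
f 58 59 55
f 59 53 60
f 59 60 55
f 60 53 61
f 60 61 55
f 61 53 62
f 61 62 55
f 62 53 54
f 62 54 55
f 64 66 63
f 67 64 63
f 63 66 65
f 65 67 63
f 64 70 66
f 68 64 67
f 68 70 64
f 66 70 65
f 69 67 65
f 65 70 69
f 69 68 67
f 70 68 69



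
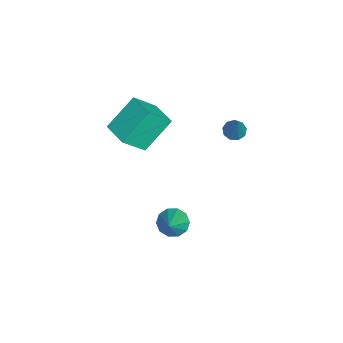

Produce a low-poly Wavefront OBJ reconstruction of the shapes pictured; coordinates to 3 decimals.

v -2.524 3.084 2.104
v -2.107 2.899 1.875
v -1.656 3.196 3.596
v -2.111 3.247 1.852
v -2.309 3.519 1.946
v -2.607 3.587 2.114
v -2.866 3.42 2.277
v -2.965 3.096 2.359
v -2.858 2.766 2.322
v -2.594 2.585 2.182
v -2.297 2.637 2.006
v -2.587 -1.25 1.629
v -2.091 -2.16 2.699
v -3.335 -0.173 2.892
v -2.839 -1.084 3.962
v -1.501 -0.576 1.698
v -1.005 -1.487 2.768
v -2.249 0.5 2.961
v -1.753 -0.41 4.031
v 2.296 0.629 0.889
v 2.733 0.864 0.439
v 3.404 0.491 1.891
v 2.582 1.186 0.65
v 2.321 1.296 0.953
v 2.051 1.15 1.232
v 1.875 0.806 1.379
v 1.859 0.394 1.339
v 2.011 0.072 1.127
v 2.271 -0.037 0.825
v 2.541 0.108 0.546
v 2.718 0.453 0.399
f 2 1 4
f 2 4 3
f 4 1 5
f 4 5 3
f 5 1 6
f 5 6 3
f 6 1 7
f 6 7 3
f 7 1 8
f 7 8 3
f 8 1 9
f 8 9 3
f 9 1 10
f 9 10 3
f 10 1 11
f 10 11 3
f 11 1 2
f 11 2 3
f 13 15 12
f 16 13 12
f 12 15 14
f 14 16 12
f 13 19 15
f 17 13 16
f 17 19 13
f 15 19 14
f 18 16 14
f 14 19 18
f 18 17 16
f 19 17 18
f 21 20 23
f 21 23 22
f 23 20 24
f 23 24 22
f 24 20 25
f 24 25 22
f 25 20 26
f 25 26 22
f 26 20 27
f 26 27 22
f 27 20 28
f 27 28 22
f 28 20 29
f 28 29 22
f 29 20 30
f 29 30 22
f 30 20 31
f 30 31 22
f 31 20 21
f 31 21 22



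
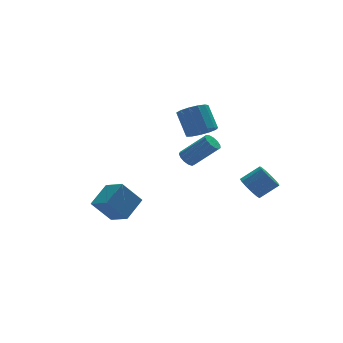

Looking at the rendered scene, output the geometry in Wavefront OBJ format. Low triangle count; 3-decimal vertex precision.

v -0.559 -2.355 2.529
v -0.204 -2.59 2.092
v 1.075 -3.3 3.514
v 0.719 -3.065 3.951
v -0.09 -2.27 2.149
v 1.189 -2.981 3.571
v -0.124 -1.978 2.326
v 1.154 -2.689 3.748
v -0.297 -1.805 2.568
v 0.981 -2.516 3.99
v -0.553 -1.807 2.797
v 0.725 -2.517 4.219
v -0.811 -1.983 2.941
v 0.467 -2.693 4.363
v -0.989 -2.276 2.955
v 0.289 -2.987 4.377
v -1.031 -2.595 2.833
v 0.248 -3.306 4.255
v -0.922 -2.837 2.614
v 0.356 -3.548 4.036
v -0.699 -2.927 2.369
v 0.58 -3.637 3.791
v -0.431 -2.834 2.174
v 0.847 -3.545 3.596
v 3.211 -2.621 -0.461
v 3.717 -2.818 -1.153
v 4.855 -2.996 -0.272
v 4.349 -2.799 0.421
v 3.747 -2.327 -1.093
v 4.885 -2.504 -0.212
v 3.607 -1.929 -0.832
v 4.745 -2.107 0.049
v 3.342 -1.751 -0.454
v 4.479 -1.929 0.428
v 3.035 -1.849 -0.077
v 4.172 -2.027 0.804
v 2.783 -2.193 0.178
v 3.921 -2.37 1.059
v 2.668 -2.672 0.23
v 3.806 -2.85 1.111
v 2.725 -3.135 0.063
v 3.863 -3.313 0.944
v 2.937 -3.435 -0.271
v 4.074 -3.613 0.611
v 3.235 -3.477 -0.664
v 4.373 -3.655 0.217
v 3.526 -3.247 -0.993
v 4.664 -3.424 -0.112
v 2.676 3.172 1.579
v 3.667 3.357 1.518
v 3.535 4.534 2.939
v 2.544 4.348 3.001
v 3.411 3.737 1.18
v 3.28 4.913 2.601
v 2.922 3.938 0.968
v 2.791 5.114 2.39
v 2.355 3.895 0.951
v 2.223 5.071 2.373
v 1.89 3.623 1.133
v 1.758 4.799 2.555
v 1.674 3.207 1.457
v 1.542 4.384 2.879
v 1.776 2.781 1.819
v 1.645 3.957 3.241
v 2.164 2.478 2.106
v 2.032 3.654 3.527
v 2.715 2.396 2.225
v 2.583 3.572 3.646
v 3.253 2.56 2.139
v 3.121 3.736 3.56
v 3.608 2.919 1.875
v 3.476 4.095 3.297
v -4.275 0.557 -1.698
v -3.005 1.461 -0.859
v -4.787 1.888 -2.356
v -3.517 2.791 -1.517
v -3.143 0.289 -3.123
v -1.873 1.192 -2.284
v -3.655 1.619 -3.781
v -2.385 2.523 -2.942
f 2 1 5
f 2 5 3
f 3 5 6
f 3 6 4
f 5 1 7
f 5 7 6
f 6 7 8
f 6 8 4
f 7 1 9
f 7 9 8
f 8 9 10
f 8 10 4
f 9 1 11
f 9 11 10
f 10 11 12
f 10 12 4
f 11 1 13
f 11 13 12
f 12 13 14
f 12 14 4
f 13 1 15
f 13 15 14
f 14 15 16
f 14 16 4
f 15 1 17
f 15 17 16
f 16 17 18
f 16 18 4
f 17 1 19
f 17 19 18
f 18 19 20
f 18 20 4
f 19 1 21
f 19 21 20
f 20 21 22
f 20 22 4
f 21 1 23
f 21 23 22
f 22 23 24
f 22 24 4
f 23 1 2
f 23 2 24
f 24 2 3
f 24 3 4
f 26 25 29
f 26 29 27
f 27 29 30
f 27 30 28
f 29 25 31
f 29 31 30
f 30 31 32
f 30 32 28
f 31 25 33
f 31 33 32
f 32 33 34
f 32 34 28
f 33 25 35
f 33 35 34
f 34 35 36
f 34 36 28
f 35 25 37
f 35 37 36
f 36 37 38
f 36 38 28
f 37 25 39
f 37 39 38
f 38 39 40
f 38 40 28
f 39 25 41
f 39 41 40
f 40 41 42
f 40 42 28
f 41 25 43
f 41 43 42
f 42 43 44
f 42 44 28
f 43 25 45
f 43 45 44
f 44 45 46
f 44 46 28
f 45 25 47
f 45 47 46
f 46 47 48
f 46 48 28
f 47 25 26
f 47 26 48
f 48 26 27
f 48 27 28
f 50 49 53
f 50 53 51
f 51 53 54
f 51 54 52
f 53 49 55
f 53 55 54
f 54 55 56
f 54 56 52
f 55 49 57
f 55 57 56
f 56 57 58
f 56 58 52
f 57 49 59
f 57 59 58
f 58 59 60
f 58 60 52
f 59 49 61
f 59 61 60
f 60 61 62
f 60 62 52
f 61 49 63
f 61 63 62
f 62 63 64
f 62 64 52
f 63 49 65
f 63 65 64
f 64 65 66
f 64 66 52
f 65 49 67
f 65 67 66
f 66 67 68
f 66 68 52
f 67 49 69
f 67 69 68
f 68 69 70
f 68 70 52
f 69 49 71
f 69 71 70
f 70 71 72
f 70 72 52
f 71 49 50
f 71 50 72
f 72 50 51
f 72 51 52
f 74 76 73
f 77 74 73
f 73 76 75
f 75 77 73
f 74 80 76
f 78 74 77
f 78 80 74
f 76 80 75
f 79 77 75
f 75 80 79
f 79 78 77
f 80 78 79



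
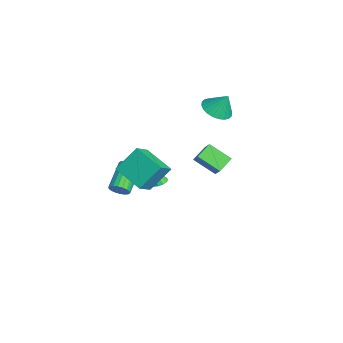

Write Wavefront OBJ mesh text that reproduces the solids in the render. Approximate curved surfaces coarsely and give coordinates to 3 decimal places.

v 0.777 -2.998 0.317
v 0.488 -1.764 1.692
v 2.293 -1.874 -0.373
v 2.004 -0.64 1.002
v 1.696 -3.72 1.158
v 1.407 -2.486 2.533
v 3.212 -2.596 0.468
v 2.923 -1.362 1.843
v 3.321 0.364 2.604
v 2.706 1.111 3.106
v 3.987 1.473 1.768
v 3.372 2.22 2.27
v 4.088 0.48 3.37
v 3.473 1.227 3.872
v 4.754 1.589 2.534
v 4.139 2.336 3.036
v -2.449 2.703 2.741
v -1.534 2.3 2.7
v -2.131 3.297 3.979
v -1.475 2.641 2.521
v -1.564 2.992 2.375
v -1.788 3.299 2.285
v -2.112 3.515 2.264
v -2.488 3.607 2.316
v -2.857 3.562 2.433
v -3.165 3.386 2.596
v -3.363 3.105 2.782
v -3.422 2.764 2.961
v -3.333 2.413 3.107
v -3.11 2.106 3.197
v -2.785 1.89 3.217
v -2.41 1.798 3.165
v -2.04 1.843 3.049
v -1.733 2.02 2.885
v -2.787 -2.991 -3.965
v -2.367 -2.824 -3.471
v -3.913 -1.982 -2.44
v -4.333 -2.149 -2.935
v -2.356 -2.586 -3.65
v -3.903 -1.744 -2.619
v -2.431 -2.428 -3.891
v -3.978 -1.586 -2.861
v -2.577 -2.381 -4.148
v -4.123 -1.54 -3.117
v -2.764 -2.455 -4.368
v -4.31 -1.614 -3.337
v -2.955 -2.636 -4.508
v -4.502 -1.794 -3.477
v -3.113 -2.886 -4.541
v -4.66 -2.045 -3.51
v -3.207 -3.158 -4.46
v -4.753 -2.316 -3.429
v -3.217 -3.396 -4.281
v -4.764 -2.554 -3.25
v -3.142 -3.554 -4.039
v -4.689 -2.712 -3.009
v -2.997 -3.6 -3.783
v -4.543 -2.759 -2.752
v -2.81 -3.526 -3.563
v -4.356 -2.685 -2.532
v -2.618 -3.346 -3.423
v -4.165 -2.504 -2.392
v -2.46 -3.095 -3.39
v -4.007 -2.254 -2.359
v -2.307 -0.692 -3.151
v -1.787 -0.536 -3.012
v -2.473 -1.068 -2.109
v -1.973 -0.289 -2.952
v -2.265 -0.169 -2.955
v -2.57 -0.215 -3.02
v -2.792 -0.412 -3.127
v -2.86 -0.698 -3.241
v -2.753 -0.982 -3.327
v -2.504 -1.174 -3.356
v -2.192 -1.213 -3.321
v -1.918 -1.086 -3.232
v -1.767 -0.834 -3.116
f 2 4 1
f 5 2 1
f 1 4 3
f 3 5 1
f 2 8 4
f 6 2 5
f 6 8 2
f 4 8 3
f 7 5 3
f 3 8 7
f 7 6 5
f 8 6 7
f 10 12 9
f 13 10 9
f 9 12 11
f 11 13 9
f 10 16 12
f 14 10 13
f 14 16 10
f 12 16 11
f 15 13 11
f 11 16 15
f 15 14 13
f 16 14 15
f 18 17 20
f 18 20 19
f 20 17 21
f 20 21 19
f 21 17 22
f 21 22 19
f 22 17 23
f 22 23 19
f 23 17 24
f 23 24 19
f 24 17 25
f 24 25 19
f 25 17 26
f 25 26 19
f 26 17 27
f 26 27 19
f 27 17 28
f 27 28 19
f 28 17 29
f 28 29 19
f 29 17 30
f 29 30 19
f 30 17 31
f 30 31 19
f 31 17 32
f 31 32 19
f 32 17 33
f 32 33 19
f 33 17 34
f 33 34 19
f 34 17 18
f 34 18 19
f 36 35 39
f 36 39 37
f 37 39 40
f 37 40 38
f 39 35 41
f 39 41 40
f 40 41 42
f 40 42 38
f 41 35 43
f 41 43 42
f 42 43 44
f 42 44 38
f 43 35 45
f 43 45 44
f 44 45 46
f 44 46 38
f 45 35 47
f 45 47 46
f 46 47 48
f 46 48 38
f 47 35 49
f 47 49 48
f 48 49 50
f 48 50 38
f 49 35 51
f 49 51 50
f 50 51 52
f 50 52 38
f 51 35 53
f 51 53 52
f 52 53 54
f 52 54 38
f 53 35 55
f 53 55 54
f 54 55 56
f 54 56 38
f 55 35 57
f 55 57 56
f 56 57 58
f 56 58 38
f 57 35 59
f 57 59 58
f 58 59 60
f 58 60 38
f 59 35 61
f 59 61 60
f 60 61 62
f 60 62 38
f 61 35 63
f 61 63 62
f 62 63 64
f 62 64 38
f 63 35 36
f 63 36 64
f 64 36 37
f 64 37 38
f 66 65 68
f 66 68 67
f 68 65 69
f 68 69 67
f 69 65 70
f 69 70 67
f 70 65 71
f 70 71 67
f 71 65 72
f 71 72 67
f 72 65 73
f 72 73 67
f 73 65 74
f 73 74 67
f 74 65 75
f 74 75 67
f 75 65 76
f 75 76 67
f 76 65 77
f 76 77 67
f 77 65 66
f 77 66 67



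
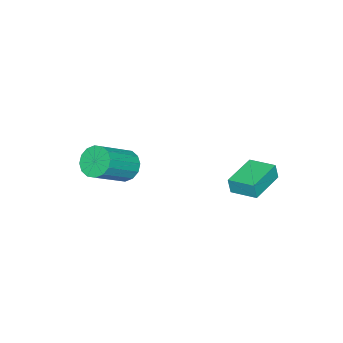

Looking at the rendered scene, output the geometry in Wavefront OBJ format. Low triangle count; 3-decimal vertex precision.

v -2.375 2.06 0.05
v -2.314 1.933 0.868
v -2.34 3.413 0.257
v -2.28 3.287 1.075
v -0.48 2.033 -0.095
v -0.42 1.907 0.723
v -0.446 3.387 0.112
v -0.385 3.26 0.93
v 0.805 -2.78 0.57
v 1.152 -3.272 -0.073
v 2.862 -3.711 1.188
v 2.515 -3.22 1.83
v 1.313 -2.852 -0.145
v 3.024 -3.292 1.116
v 1.338 -2.413 -0.026
v 3.049 -2.853 1.235
v 1.221 -2.072 0.253
v 2.931 -2.512 1.513
v 0.991 -1.921 0.616
v 2.702 -2.361 1.877
v 0.712 -2 0.967
v 2.423 -2.44 2.228
v 0.458 -2.289 1.212
v 2.168 -2.728 2.473
v 0.296 -2.708 1.284
v 2.007 -3.148 2.545
v 0.271 -3.147 1.165
v 1.982 -3.587 2.426
v 0.389 -3.488 0.887
v 2.099 -3.928 2.147
v 0.618 -3.639 0.523
v 2.329 -4.079 1.784
v 0.897 -3.56 0.172
v 2.608 -4 1.433
f 2 4 1
f 5 2 1
f 1 4 3
f 3 5 1
f 2 8 4
f 6 2 5
f 6 8 2
f 4 8 3
f 7 5 3
f 3 8 7
f 7 6 5
f 8 6 7
f 10 9 13
f 10 13 11
f 11 13 14
f 11 14 12
f 13 9 15
f 13 15 14
f 14 15 16
f 14 16 12
f 15 9 17
f 15 17 16
f 16 17 18
f 16 18 12
f 17 9 19
f 17 19 18
f 18 19 20
f 18 20 12
f 19 9 21
f 19 21 20
f 20 21 22
f 20 22 12
f 21 9 23
f 21 23 22
f 22 23 24
f 22 24 12
f 23 9 25
f 23 25 24
f 24 25 26
f 24 26 12
f 25 9 27
f 25 27 26
f 26 27 28
f 26 28 12
f 27 9 29
f 27 29 28
f 28 29 30
f 28 30 12
f 29 9 31
f 29 31 30
f 30 31 32
f 30 32 12
f 31 9 33
f 31 33 32
f 32 33 34
f 32 34 12
f 33 9 10
f 33 10 34
f 34 10 11
f 34 11 12



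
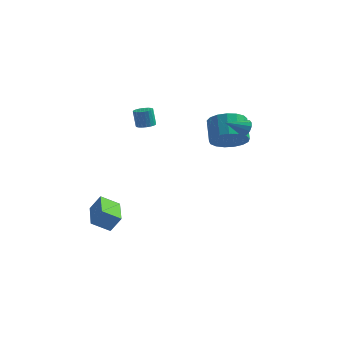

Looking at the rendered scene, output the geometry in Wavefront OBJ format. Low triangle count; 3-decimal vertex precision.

v 4.132 1.051 3.37
v 4.552 0.824 3.662
v 3.308 0.249 3.93
v 4.44 1.061 3.837
v 4.231 1.296 3.864
v 3.99 1.452 3.733
v 3.794 1.481 3.487
v 3.706 1.374 3.204
v 3.753 1.164 2.973
v 3.921 0.918 2.868
v 4.156 0.715 2.923
v 4.383 0.618 3.119
v 4.531 0.658 3.394
v -1.791 1.267 2.333
v -1.366 1.611 2.393
v -1.583 1.696 3.447
v -2.009 1.353 3.387
v -1.537 1.755 2.346
v -1.754 1.84 3.4
v -1.752 1.815 2.296
v -1.97 1.9 3.351
v -1.974 1.78 2.254
v -2.191 1.865 3.308
v -2.165 1.656 2.224
v -2.382 1.742 3.279
v -2.29 1.466 2.214
v -2.508 1.551 3.268
v -2.33 1.241 2.224
v -2.547 1.326 3.278
v -2.276 1.02 2.253
v -2.494 1.106 3.307
v -2.139 0.843 2.296
v -2.356 0.928 3.35
v -1.941 0.738 2.345
v -2.159 0.824 3.399
v -1.718 0.725 2.392
v -1.935 0.811 3.446
v -1.507 0.806 2.429
v -1.724 0.892 3.483
v -1.346 0.967 2.449
v -1.563 1.052 3.503
v -1.261 1.179 2.449
v -1.478 1.265 3.504
v -1.268 1.407 2.429
v -1.485 1.493 3.484
v 2.591 2.41 1.585
v 3.543 2.46 2.113
v 2.941 3.459 3.103
v 1.989 3.41 2.575
v 3.579 2.837 1.755
v 2.978 3.836 2.745
v 3.389 3.116 1.357
v 2.788 4.116 2.347
v 3.016 3.234 1.012
v 2.415 4.233 2.002
v 2.546 3.163 0.798
v 1.944 4.162 1.788
v 2.086 2.919 0.764
v 1.484 3.919 1.754
v 1.741 2.559 0.918
v 1.14 3.559 1.909
v 1.591 2.165 1.226
v 0.99 3.164 2.216
v 1.67 1.827 1.615
v 1.069 2.826 2.605
v 1.96 1.622 1.997
v 1.359 2.622 2.987
v 2.395 1.598 2.285
v 1.793 2.598 3.276
v 2.874 1.76 2.413
v 2.273 2.76 3.403
v 3.288 2.071 2.351
v 2.687 3.071 3.341
v -3.46 -2.003 -4.035
v -2.906 -1.78 -3.088
v -4.407 -0.376 -3.865
v -3.853 -0.153 -2.918
v -2.587 -1.427 -4.682
v -2.033 -1.204 -3.735
v -3.534 0.2 -4.512
v -2.98 0.423 -3.565
f 2 1 4
f 2 4 3
f 4 1 5
f 4 5 3
f 5 1 6
f 5 6 3
f 6 1 7
f 6 7 3
f 7 1 8
f 7 8 3
f 8 1 9
f 8 9 3
f 9 1 10
f 9 10 3
f 10 1 11
f 10 11 3
f 11 1 12
f 11 12 3
f 12 1 13
f 12 13 3
f 13 1 2
f 13 2 3
f 15 14 18
f 15 18 16
f 16 18 19
f 16 19 17
f 18 14 20
f 18 20 19
f 19 20 21
f 19 21 17
f 20 14 22
f 20 22 21
f 21 22 23
f 21 23 17
f 22 14 24
f 22 24 23
f 23 24 25
f 23 25 17
f 24 14 26
f 24 26 25
f 25 26 27
f 25 27 17
f 26 14 28
f 26 28 27
f 27 28 29
f 27 29 17
f 28 14 30
f 28 30 29
f 29 30 31
f 29 31 17
f 30 14 32
f 30 32 31
f 31 32 33
f 31 33 17
f 32 14 34
f 32 34 33
f 33 34 35
f 33 35 17
f 34 14 36
f 34 36 35
f 35 36 37
f 35 37 17
f 36 14 38
f 36 38 37
f 37 38 39
f 37 39 17
f 38 14 40
f 38 40 39
f 39 40 41
f 39 41 17
f 40 14 42
f 40 42 41
f 41 42 43
f 41 43 17
f 42 14 44
f 42 44 43
f 43 44 45
f 43 45 17
f 44 14 15
f 44 15 45
f 45 15 16
f 45 16 17
f 47 46 50
f 47 50 48
f 48 50 51
f 48 51 49
f 50 46 52
f 50 52 51
f 51 52 53
f 51 53 49
f 52 46 54
f 52 54 53
f 53 54 55
f 53 55 49
f 54 46 56
f 54 56 55
f 55 56 57
f 55 57 49
f 56 46 58
f 56 58 57
f 57 58 59
f 57 59 49
f 58 46 60
f 58 60 59
f 59 60 61
f 59 61 49
f 60 46 62
f 60 62 61
f 61 62 63
f 61 63 49
f 62 46 64
f 62 64 63
f 63 64 65
f 63 65 49
f 64 46 66
f 64 66 65
f 65 66 67
f 65 67 49
f 66 46 68
f 66 68 67
f 67 68 69
f 67 69 49
f 68 46 70
f 68 70 69
f 69 70 71
f 69 71 49
f 70 46 72
f 70 72 71
f 71 72 73
f 71 73 49
f 72 46 47
f 72 47 73
f 73 47 48
f 73 48 49
f 75 77 74
f 78 75 74
f 74 77 76
f 76 78 74
f 75 81 77
f 79 75 78
f 79 81 75
f 77 81 76
f 80 78 76
f 76 81 80
f 80 79 78
f 81 79 80



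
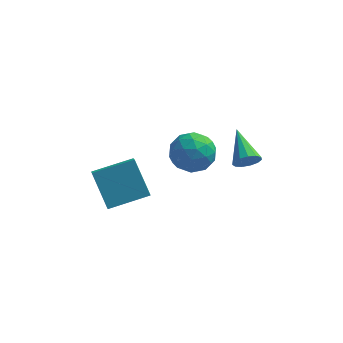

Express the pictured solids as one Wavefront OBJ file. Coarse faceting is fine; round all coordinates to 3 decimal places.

v 2.172 1.041 3.076
v 2.603 0.908 3.675
v 1.448 2.779 3.984
v 2.835 1.143 3.411
v 2.857 1.345 3.041
v 2.661 1.451 2.682
v 2.31 1.427 2.448
v 1.915 1.281 2.413
v 1.602 1.058 2.589
v 1.47 0.83 2.92
v 1.56 0.669 3.3
v 1.846 0.627 3.609
v 2.234 0.716 3.749
v -4.143 -2.248 1.555
v -5.069 -1.178 3.226
v -4.343 -1.434 0.922
v -5.269 -0.364 2.594
v -2.211 -1.376 2.066
v -3.137 -0.306 3.738
v -2.411 -0.562 1.434
v -3.337 0.508 3.105
v -1.445 1.344 3.894
v -0.758 1.43 2.864
v -0.162 -0.01 4.636
v 0.525 0.076 3.606
v 0.473 1.029 4.399
v -0.32 1.866 3.94
v -0.6 -0.446 3.56
v -1.393 0.391 3.101
v -0.236 0.323 2.658
v 0.427 1.235 3.176
v -1.347 0.185 4.324
v -0.684 1.097 4.842
v -1.214 1.506 3.313
v 0.294 -0.086 4.187
v 0.263 0.474 4.652
v 0.667 0.525 4.047
v -0.956 1.762 3.946
v -0.553 1.813 3.341
v 0.171 1.577 4.243
v -0.367 -0.393 4.159
v 0.036 -0.342 3.554
v -1.587 0.895 3.453
v -1.183 0.946 2.848
v -1.091 -0.157 3.257
v -0.503 0.906 2.587
v 0.25 0.11 3.024
v -0.411 -0.197 2.997
v -0.876 0.295 2.727
v -0.114 1.442 2.892
v 0.64 0.646 3.328
v 0.61 1.206 3.794
v 0.144 1.698 3.524
v 0.193 0.791 2.771
v -1.56 0.774 4.172
v -0.806 -0.022 4.608
v -1.064 -0.278 3.976
v -1.53 0.214 3.706
v -1.17 1.31 4.476
v -0.417 0.514 4.913
v -0.044 1.125 4.773
v -0.509 1.617 4.503
v -1.113 0.629 4.729
f 2 1 4
f 2 4 3
f 4 1 5
f 4 5 3
f 5 1 6
f 5 6 3
f 6 1 7
f 6 7 3
f 7 1 8
f 7 8 3
f 8 1 9
f 8 9 3
f 9 1 10
f 9 10 3
f 10 1 11
f 10 11 3
f 11 1 12
f 11 12 3
f 12 1 13
f 12 13 3
f 13 1 2
f 13 2 3
f 15 17 14
f 18 15 14
f 14 17 16
f 16 18 14
f 15 21 17
f 19 15 18
f 19 21 15
f 17 21 16
f 20 18 16
f 16 21 20
f 20 19 18
f 21 19 20
f 22 59 38
f 59 33 62
f 38 62 27
f 59 62 38
f 22 38 34
f 38 27 39
f 34 39 23
f 38 39 34
f 22 34 43
f 34 23 44
f 43 44 29
f 34 44 43
f 22 43 55
f 43 29 58
f 55 58 32
f 43 58 55
f 22 55 59
f 55 32 63
f 59 63 33
f 55 63 59
f 23 39 50
f 39 27 53
f 50 53 31
f 39 53 50
f 27 62 40
f 62 33 61
f 40 61 26
f 62 61 40
f 33 63 60
f 63 32 56
f 60 56 24
f 63 56 60
f 32 58 57
f 58 29 45
f 57 45 28
f 58 45 57
f 29 44 49
f 44 23 46
f 49 46 30
f 44 46 49
f 25 51 37
f 51 31 52
f 37 52 26
f 51 52 37
f 25 37 35
f 37 26 36
f 35 36 24
f 37 36 35
f 25 35 42
f 35 24 41
f 42 41 28
f 35 41 42
f 25 42 47
f 42 28 48
f 47 48 30
f 42 48 47
f 25 47 51
f 47 30 54
f 51 54 31
f 47 54 51
f 26 52 40
f 52 31 53
f 40 53 27
f 52 53 40
f 24 36 60
f 36 26 61
f 60 61 33
f 36 61 60
f 28 41 57
f 41 24 56
f 57 56 32
f 41 56 57
f 30 48 49
f 48 28 45
f 49 45 29
f 48 45 49
f 31 54 50
f 54 30 46
f 50 46 23
f 54 46 50



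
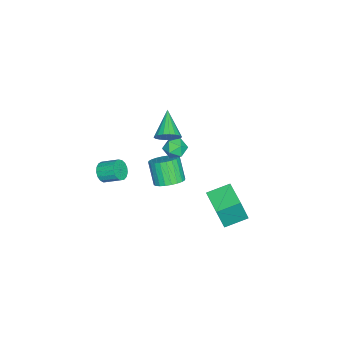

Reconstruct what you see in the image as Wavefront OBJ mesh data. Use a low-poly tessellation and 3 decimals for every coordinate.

v 0.509 -0.297 3.142
v 0.886 -0.066 3.797
v -0.969 -0.823 4.178
v 0.714 0.225 3.699
v 0.501 0.412 3.491
v 0.29 0.459 3.213
v 0.122 0.356 2.922
v 0.031 0.124 2.674
v 0.035 -0.192 2.519
v 0.132 -0.528 2.487
v 0.304 -0.818 2.585
v 0.517 -1.006 2.793
v 0.728 -1.052 3.07
v 0.896 -0.95 3.362
v 0.987 -0.718 3.61
v 0.983 -0.402 3.765
v -0.429 0.144 1.916
v 0.018 0.741 2.101
v 0.542 -0.621 2.039
v 0.989 -0.024 2.224
v 0.44 -0.257 2.708
v -0.16 0.215 2.632
v 0.72 -0.095 1.508
v 0.12 0.377 1.432
v 0.728 0.593 1.849
v 0.555 0.492 2.59
v 0.005 -0.372 1.55
v -0.168 -0.473 2.291
v 1.63 -3.775 -0.149
v 2.148 -4.004 0.262
v 2.169 -2.954 0.821
v 1.65 -2.725 0.409
v 2.307 -3.868 0
v 2.328 -2.818 0.559
v 2.311 -3.711 -0.295
v 2.332 -2.661 0.263
v 2.159 -3.569 -0.558
v 2.18 -2.518 0.001
v 1.886 -3.473 -0.727
v 1.907 -2.423 -0.168
v 1.554 -3.447 -0.763
v 1.575 -2.397 -0.205
v 1.239 -3.497 -0.659
v 1.26 -2.446 -0.1
v 1.014 -3.61 -0.438
v 1.035 -2.559 0.12
v 0.93 -3.76 -0.151
v 0.951 -2.71 0.407
v 1.006 -3.915 0.136
v 1.027 -2.864 0.695
v 1.225 -4.037 0.358
v 1.246 -2.987 0.917
v 1.537 -4.1 0.464
v 1.557 -3.049 1.023
v 1.87 -4.088 0.429
v 1.89 -3.037 0.988
v 1.095 0.011 -0.359
v 1.776 0.373 0.123
v 1.126 -0.188 1.462
v 0.445 -0.551 0.979
v 1.542 0.64 0.122
v 0.892 0.079 1.46
v 1.24 0.812 0.047
v 0.591 0.25 1.386
v 0.916 0.861 -0.089
v 0.267 0.3 1.249
v 0.619 0.781 -0.267
v -0.03 0.22 1.071
v 0.395 0.584 -0.459
v -0.255 0.022 0.88
v 0.277 0.299 -0.635
v -0.373 -0.262 0.703
v 0.284 -0.029 -0.77
v -0.366 -0.591 0.569
v 0.414 -0.352 -0.842
v -0.236 -0.913 0.497
v 0.648 -0.619 -0.84
v -0.002 -1.18 0.498
v 0.949 -0.79 -0.766
v 0.3 -1.352 0.573
v 1.273 -0.84 -0.629
v 0.624 -1.401 0.709
v 1.57 -0.76 -0.451
v 0.921 -1.321 0.887
v 1.795 -0.562 -0.26
v 1.145 -1.124 1.079
v 1.913 -0.278 -0.083
v 1.263 -0.839 1.255
v 1.906 0.051 0.051
v 1.256 -0.511 1.39
v 1.568 4.194 -0.141
v 1.951 3.842 1.509
v 2.955 5.239 -0.24
v 3.339 4.887 1.409
v 2.381 3.073 -0.569
v 2.765 2.721 1.08
v 3.769 4.118 -0.669
v 4.152 3.766 0.981
f 2 1 4
f 2 4 3
f 4 1 5
f 4 5 3
f 5 1 6
f 5 6 3
f 6 1 7
f 6 7 3
f 7 1 8
f 7 8 3
f 8 1 9
f 8 9 3
f 9 1 10
f 9 10 3
f 10 1 11
f 10 11 3
f 11 1 12
f 11 12 3
f 12 1 13
f 12 13 3
f 13 1 14
f 13 14 3
f 14 1 15
f 14 15 3
f 15 1 16
f 15 16 3
f 16 1 2
f 16 2 3
f 17 28 22
f 17 22 18
f 17 18 24
f 17 24 27
f 17 27 28
f 18 22 26
f 22 28 21
f 28 27 19
f 27 24 23
f 24 18 25
f 20 26 21
f 20 21 19
f 20 19 23
f 20 23 25
f 20 25 26
f 21 26 22
f 19 21 28
f 23 19 27
f 25 23 24
f 26 25 18
f 30 29 33
f 30 33 31
f 31 33 34
f 31 34 32
f 33 29 35
f 33 35 34
f 34 35 36
f 34 36 32
f 35 29 37
f 35 37 36
f 36 37 38
f 36 38 32
f 37 29 39
f 37 39 38
f 38 39 40
f 38 40 32
f 39 29 41
f 39 41 40
f 40 41 42
f 40 42 32
f 41 29 43
f 41 43 42
f 42 43 44
f 42 44 32
f 43 29 45
f 43 45 44
f 44 45 46
f 44 46 32
f 45 29 47
f 45 47 46
f 46 47 48
f 46 48 32
f 47 29 49
f 47 49 48
f 48 49 50
f 48 50 32
f 49 29 51
f 49 51 50
f 50 51 52
f 50 52 32
f 51 29 53
f 51 53 52
f 52 53 54
f 52 54 32
f 53 29 55
f 53 55 54
f 54 55 56
f 54 56 32
f 55 29 30
f 55 30 56
f 56 30 31
f 56 31 32
f 58 57 61
f 58 61 59
f 59 61 62
f 59 62 60
f 61 57 63
f 61 63 62
f 62 63 64
f 62 64 60
f 63 57 65
f 63 65 64
f 64 65 66
f 64 66 60
f 65 57 67
f 65 67 66
f 66 67 68
f 66 68 60
f 67 57 69
f 67 69 68
f 68 69 70
f 68 70 60
f 69 57 71
f 69 71 70
f 70 71 72
f 70 72 60
f 71 57 73
f 71 73 72
f 72 73 74
f 72 74 60
f 73 57 75
f 73 75 74
f 74 75 76
f 74 76 60
f 75 57 77
f 75 77 76
f 76 77 78
f 76 78 60
f 77 57 79
f 77 79 78
f 78 79 80
f 78 80 60
f 79 57 81
f 79 81 80
f 80 81 82
f 80 82 60
f 81 57 83
f 81 83 82
f 82 83 84
f 82 84 60
f 83 57 85
f 83 85 84
f 84 85 86
f 84 86 60
f 85 57 87
f 85 87 86
f 86 87 88
f 86 88 60
f 87 57 89
f 87 89 88
f 88 89 90
f 88 90 60
f 89 57 58
f 89 58 90
f 90 58 59
f 90 59 60
f 92 94 91
f 95 92 91
f 91 94 93
f 93 95 91
f 92 98 94
f 96 92 95
f 96 98 92
f 94 98 93
f 97 95 93
f 93 98 97
f 97 96 95
f 98 96 97



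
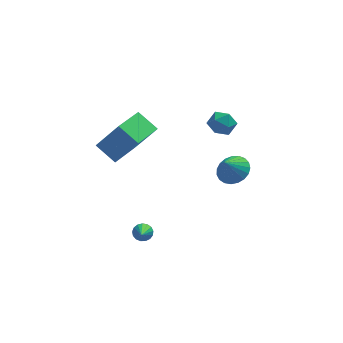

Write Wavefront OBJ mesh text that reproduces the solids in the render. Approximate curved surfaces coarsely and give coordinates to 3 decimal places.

v 1.949 -0.083 2.599
v 2.436 0.277 3.167
v 3.024 -0.677 2.053
v 3.511 -0.317 2.621
v 2.977 -0.911 2.849
v 2.313 -0.544 3.186
v 3.147 0.144 2.034
v 2.483 0.511 2.371
v 3.177 0.417 2.818
v 3.072 -0.235 3.321
v 2.388 -0.165 1.899
v 2.283 -0.817 2.402
v -1.649 -3.251 -3.198
v -1.152 -3.42 -3.329
v -1.831 -4.609 -2.142
v -1.114 -3.266 -3.125
v -1.198 -3.109 -2.937
v -1.385 -2.984 -2.81
v -1.633 -2.921 -2.771
v -1.884 -2.933 -2.831
v -2.081 -3.019 -2.974
v -2.18 -3.157 -3.169
v -2.156 -3.317 -3.371
v -2.016 -3.462 -3.533
v -1.793 -3.559 -3.618
v -1.536 -3.585 -3.608
v -1.305 -3.535 -3.503
v 3.423 0.194 -1.586
v 4.251 0.273 -1.107
v 2.877 -0.214 -0.574
v 4.088 0.633 -1.05
v 3.809 0.917 -1.086
v 3.464 1.076 -1.208
v 3.112 1.082 -1.395
v 2.813 0.935 -1.616
v 2.62 0.66 -1.831
v 2.566 0.304 -2.004
v 2.66 -0.07 -2.104
v 2.885 -0.399 -2.115
v 3.204 -0.626 -2.035
v 3.561 -0.71 -1.877
v 3.893 -0.639 -1.668
v 4.145 -0.423 -1.445
v 4.271 -0.1 -1.247
v -2.962 -3.071 2.413
v -1.837 -3.469 4.129
v -3.857 -2.312 3.176
v -2.732 -2.71 4.892
v -1.848 -1.41 2.068
v -0.723 -1.808 3.784
v -2.743 -0.651 2.831
v -1.618 -1.049 4.547
f 1 12 6
f 1 6 2
f 1 2 8
f 1 8 11
f 1 11 12
f 2 6 10
f 6 12 5
f 12 11 3
f 11 8 7
f 8 2 9
f 4 10 5
f 4 5 3
f 4 3 7
f 4 7 9
f 4 9 10
f 5 10 6
f 3 5 12
f 7 3 11
f 9 7 8
f 10 9 2
f 14 13 16
f 14 16 15
f 16 13 17
f 16 17 15
f 17 13 18
f 17 18 15
f 18 13 19
f 18 19 15
f 19 13 20
f 19 20 15
f 20 13 21
f 20 21 15
f 21 13 22
f 21 22 15
f 22 13 23
f 22 23 15
f 23 13 24
f 23 24 15
f 24 13 25
f 24 25 15
f 25 13 26
f 25 26 15
f 26 13 27
f 26 27 15
f 27 13 14
f 27 14 15
f 29 28 31
f 29 31 30
f 31 28 32
f 31 32 30
f 32 28 33
f 32 33 30
f 33 28 34
f 33 34 30
f 34 28 35
f 34 35 30
f 35 28 36
f 35 36 30
f 36 28 37
f 36 37 30
f 37 28 38
f 37 38 30
f 38 28 39
f 38 39 30
f 39 28 40
f 39 40 30
f 40 28 41
f 40 41 30
f 41 28 42
f 41 42 30
f 42 28 43
f 42 43 30
f 43 28 44
f 43 44 30
f 44 28 29
f 44 29 30
f 46 48 45
f 49 46 45
f 45 48 47
f 47 49 45
f 46 52 48
f 50 46 49
f 50 52 46
f 48 52 47
f 51 49 47
f 47 52 51
f 51 50 49
f 52 50 51



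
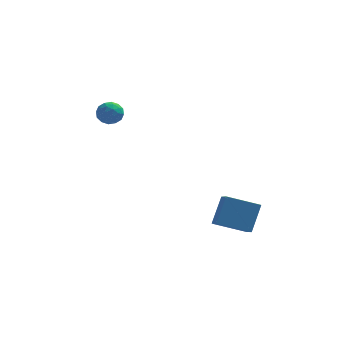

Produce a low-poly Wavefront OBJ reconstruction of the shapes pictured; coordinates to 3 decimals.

v 2.96 -4.458 0.038
v 3.365 -3.666 1.233
v 2.773 -3.619 -0.454
v 3.179 -2.827 0.741
v 4.441 -4.433 -0.481
v 4.847 -3.641 0.714
v 4.255 -3.594 -0.973
v 4.66 -2.802 0.222
v -2.415 2.103 3.402
v -2.067 2.577 3.729
v -1.533 1.863 2.811
v -1.185 2.337 3.138
v -1.378 1.778 3.46
v -1.923 1.927 3.826
v -1.677 2.513 2.714
v -2.222 2.662 3.08
v -1.611 2.83 3.304
v -1.426 2.377 3.765
v -2.174 2.063 2.775
v -1.989 1.61 3.236
v -2.319 2.362 3.617
v -1.281 2.078 2.923
v -1.395 1.75 3.112
v -1.19 2.029 3.304
v -2.234 1.979 3.674
v -2.029 2.258 3.866
v -1.624 1.788 3.709
v -1.571 2.182 2.674
v -1.366 2.461 2.866
v -2.41 2.411 3.236
v -2.205 2.69 3.428
v -1.976 2.652 2.831
v -1.846 2.789 3.56
v -1.327 2.647 3.212
v -1.616 2.751 2.963
v -1.937 2.838 3.178
v -1.737 2.522 3.831
v -1.218 2.381 3.483
v -1.332 2.052 3.673
v -1.652 2.14 3.888
v -1.469 2.671 3.581
v -2.382 2.059 3.057
v -1.863 1.918 2.709
v -1.948 2.3 2.652
v -2.268 2.388 2.867
v -2.273 1.793 3.328
v -1.754 1.651 2.98
v -1.663 1.602 3.362
v -1.984 1.689 3.577
v -2.131 1.769 2.959
f 2 4 1
f 5 2 1
f 1 4 3
f 3 5 1
f 2 8 4
f 6 2 5
f 6 8 2
f 4 8 3
f 7 5 3
f 3 8 7
f 7 6 5
f 8 6 7
f 9 46 25
f 46 20 49
f 25 49 14
f 46 49 25
f 9 25 21
f 25 14 26
f 21 26 10
f 25 26 21
f 9 21 30
f 21 10 31
f 30 31 16
f 21 31 30
f 9 30 42
f 30 16 45
f 42 45 19
f 30 45 42
f 9 42 46
f 42 19 50
f 46 50 20
f 42 50 46
f 10 26 37
f 26 14 40
f 37 40 18
f 26 40 37
f 14 49 27
f 49 20 48
f 27 48 13
f 49 48 27
f 20 50 47
f 50 19 43
f 47 43 11
f 50 43 47
f 19 45 44
f 45 16 32
f 44 32 15
f 45 32 44
f 16 31 36
f 31 10 33
f 36 33 17
f 31 33 36
f 12 38 24
f 38 18 39
f 24 39 13
f 38 39 24
f 12 24 22
f 24 13 23
f 22 23 11
f 24 23 22
f 12 22 29
f 22 11 28
f 29 28 15
f 22 28 29
f 12 29 34
f 29 15 35
f 34 35 17
f 29 35 34
f 12 34 38
f 34 17 41
f 38 41 18
f 34 41 38
f 13 39 27
f 39 18 40
f 27 40 14
f 39 40 27
f 11 23 47
f 23 13 48
f 47 48 20
f 23 48 47
f 15 28 44
f 28 11 43
f 44 43 19
f 28 43 44
f 17 35 36
f 35 15 32
f 36 32 16
f 35 32 36
f 18 41 37
f 41 17 33
f 37 33 10
f 41 33 37



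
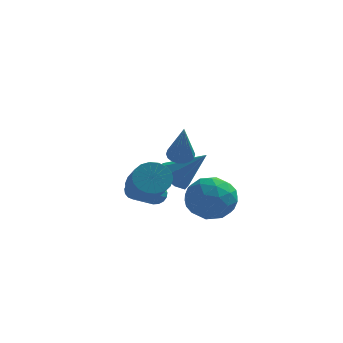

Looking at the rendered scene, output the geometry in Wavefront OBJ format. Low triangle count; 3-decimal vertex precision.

v -0.552 0.629 -1.506
v 0.066 0.692 -0.555
v -0.306 -1.192 -1.545
v 0.312 -1.129 -0.594
v -0.805 -0.926 -0.56
v -0.957 0.199 -0.536
v 0.717 -0.699 -1.564
v 0.565 0.426 -1.54
v 0.85 -0.128 -0.591
v -0.09 -0.269 0.029
v -0.15 -0.231 -2.129
v -1.09 -0.372 -1.509
v -0.265 0.82 -1.027
v 0.025 -1.32 -1.073
v -0.632 -1.201 -1.053
v -0.268 -1.164 -0.494
v -0.866 0.53 -1.016
v -0.503 0.567 -0.457
v -1.014 -0.384 -0.46
v 0.263 -1.067 -1.643
v 0.626 -1.03 -1.084
v 0.028 0.664 -1.606
v 0.392 0.701 -1.047
v 0.774 -0.116 -1.64
v 0.559 0.375 -0.489
v 0.704 -0.695 -0.513
v 0.942 -0.442 -1.083
v 0.853 0.219 -1.068
v 0.007 0.292 -0.125
v 0.152 -0.778 -0.148
v -0.505 -0.659 -0.127
v -0.595 0.002 -0.113
v 0.468 -0.19 -0.146
v -0.392 0.278 -1.952
v -0.247 -0.792 -1.975
v 0.355 -0.502 -1.987
v 0.265 0.159 -1.973
v -0.944 0.195 -1.587
v -0.799 -0.875 -1.611
v -1.093 -0.719 -1.032
v -1.182 -0.058 -1.017
v -0.708 -0.31 -1.954
v -1.779 0.915 -0.437
v -1.275 0.536 -0.977
v -0.461 0.825 0.857
v -1.217 1.168 -0.993
v -1.488 1.652 -0.683
v -1.93 1.704 -0.229
v -2.284 1.293 0.103
v -2.342 0.661 0.118
v -2.07 0.177 -0.192
v -1.629 0.125 -0.645
v -2.655 1.762 -1.875
v -2.465 1.955 -1.431
v -3.015 0.49 -0.561
v -3.205 0.298 -1.005
v -2.699 2.039 -1.437
v -3.249 0.574 -0.567
v -2.923 2.06 -1.543
v -3.473 0.595 -0.674
v -3.086 2.013 -1.726
v -3.636 0.548 -0.856
v -3.15 1.908 -1.942
v -3.7 0.443 -1.073
v -3.1 1.77 -2.144
v -3.65 0.305 -1.274
v -2.949 1.63 -2.283
v -3.499 0.166 -1.413
v -2.73 1.521 -2.329
v -3.28 0.056 -1.459
v -2.494 1.467 -2.271
v -3.044 0.002 -1.401
v -2.295 1.48 -2.122
v -2.845 0.016 -1.253
v -2.178 1.558 -1.917
v -2.729 0.094 -1.047
v -2.171 1.683 -1.702
v -2.721 0.219 -0.832
v -2.274 1.826 -1.526
v -2.825 0.362 -0.657
v -2.67 -0.614 -0.362
v -2.21 -0.115 0.062
v -1.691 -1.427 1.045
v -2.15 -1.926 0.622
v -2.52 -0.106 0.237
v -2.001 -1.417 1.221
v -2.859 -0.197 0.294
v -2.34 -1.509 1.278
v -3.161 -0.371 0.221
v -2.642 -1.683 1.205
v -3.365 -0.594 0.033
v -2.846 -1.906 1.016
v -3.432 -0.82 -0.234
v -2.913 -2.132 0.75
v -3.348 -1.005 -0.526
v -2.829 -2.317 0.458
v -3.129 -1.113 -0.785
v -2.61 -2.425 0.198
v -2.819 -1.123 -0.961
v -2.3 -2.434 0.023
v -2.48 -1.031 -1.018
v -1.961 -2.343 -0.034
v -2.178 -0.857 -0.945
v -1.659 -2.169 0.039
v -1.974 -0.634 -0.756
v -1.455 -1.946 0.227
v -1.907 -0.408 -0.49
v -1.388 -1.72 0.494
v -1.991 -0.223 -0.198
v -1.472 -1.535 0.786
v -0.89 -3.067 2.402
v -0.622 -2.655 2.623
v -0.59 -4.193 4.138
v -0.849 -2.612 2.69
v -1.084 -2.66 2.7
v -1.281 -2.789 2.65
v -1.4 -2.973 2.552
v -1.419 -3.175 2.424
v -1.333 -3.356 2.292
v -1.159 -3.48 2.181
v -0.932 -3.522 2.114
v -0.697 -3.474 2.105
v -0.5 -3.346 2.154
v -0.38 -3.162 2.253
v -0.362 -2.96 2.381
v -0.448 -2.778 2.513
f 1 38 17
f 38 12 41
f 17 41 6
f 38 41 17
f 1 17 13
f 17 6 18
f 13 18 2
f 17 18 13
f 1 13 22
f 13 2 23
f 22 23 8
f 13 23 22
f 1 22 34
f 22 8 37
f 34 37 11
f 22 37 34
f 1 34 38
f 34 11 42
f 38 42 12
f 34 42 38
f 2 18 29
f 18 6 32
f 29 32 10
f 18 32 29
f 6 41 19
f 41 12 40
f 19 40 5
f 41 40 19
f 12 42 39
f 42 11 35
f 39 35 3
f 42 35 39
f 11 37 36
f 37 8 24
f 36 24 7
f 37 24 36
f 8 23 28
f 23 2 25
f 28 25 9
f 23 25 28
f 4 30 16
f 30 10 31
f 16 31 5
f 30 31 16
f 4 16 14
f 16 5 15
f 14 15 3
f 16 15 14
f 4 14 21
f 14 3 20
f 21 20 7
f 14 20 21
f 4 21 26
f 21 7 27
f 26 27 9
f 21 27 26
f 4 26 30
f 26 9 33
f 30 33 10
f 26 33 30
f 5 31 19
f 31 10 32
f 19 32 6
f 31 32 19
f 3 15 39
f 15 5 40
f 39 40 12
f 15 40 39
f 7 20 36
f 20 3 35
f 36 35 11
f 20 35 36
f 9 27 28
f 27 7 24
f 28 24 8
f 27 24 28
f 10 33 29
f 33 9 25
f 29 25 2
f 33 25 29
f 44 43 46
f 44 46 45
f 46 43 47
f 46 47 45
f 47 43 48
f 47 48 45
f 48 43 49
f 48 49 45
f 49 43 50
f 49 50 45
f 50 43 51
f 50 51 45
f 51 43 52
f 51 52 45
f 52 43 44
f 52 44 45
f 54 53 57
f 54 57 55
f 55 57 58
f 55 58 56
f 57 53 59
f 57 59 58
f 58 59 60
f 58 60 56
f 59 53 61
f 59 61 60
f 60 61 62
f 60 62 56
f 61 53 63
f 61 63 62
f 62 63 64
f 62 64 56
f 63 53 65
f 63 65 64
f 64 65 66
f 64 66 56
f 65 53 67
f 65 67 66
f 66 67 68
f 66 68 56
f 67 53 69
f 67 69 68
f 68 69 70
f 68 70 56
f 69 53 71
f 69 71 70
f 70 71 72
f 70 72 56
f 71 53 73
f 71 73 72
f 72 73 74
f 72 74 56
f 73 53 75
f 73 75 74
f 74 75 76
f 74 76 56
f 75 53 77
f 75 77 76
f 76 77 78
f 76 78 56
f 77 53 79
f 77 79 78
f 78 79 80
f 78 80 56
f 79 53 54
f 79 54 80
f 80 54 55
f 80 55 56
f 82 81 85
f 82 85 83
f 83 85 86
f 83 86 84
f 85 81 87
f 85 87 86
f 86 87 88
f 86 88 84
f 87 81 89
f 87 89 88
f 88 89 90
f 88 90 84
f 89 81 91
f 89 91 90
f 90 91 92
f 90 92 84
f 91 81 93
f 91 93 92
f 92 93 94
f 92 94 84
f 93 81 95
f 93 95 94
f 94 95 96
f 94 96 84
f 95 81 97
f 95 97 96
f 96 97 98
f 96 98 84
f 97 81 99
f 97 99 98
f 98 99 100
f 98 100 84
f 99 81 101
f 99 101 100
f 100 101 102
f 100 102 84
f 101 81 103
f 101 103 102
f 102 103 104
f 102 104 84
f 103 81 105
f 103 105 104
f 104 105 106
f 104 106 84
f 105 81 107
f 105 107 106
f 106 107 108
f 106 108 84
f 107 81 109
f 107 109 108
f 108 109 110
f 108 110 84
f 109 81 82
f 109 82 110
f 110 82 83
f 110 83 84
f 112 111 114
f 112 114 113
f 114 111 115
f 114 115 113
f 115 111 116
f 115 116 113
f 116 111 117
f 116 117 113
f 117 111 118
f 117 118 113
f 118 111 119
f 118 119 113
f 119 111 120
f 119 120 113
f 120 111 121
f 120 121 113
f 121 111 122
f 121 122 113
f 122 111 123
f 122 123 113
f 123 111 124
f 123 124 113
f 124 111 125
f 124 125 113
f 125 111 126
f 125 126 113
f 126 111 112
f 126 112 113

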